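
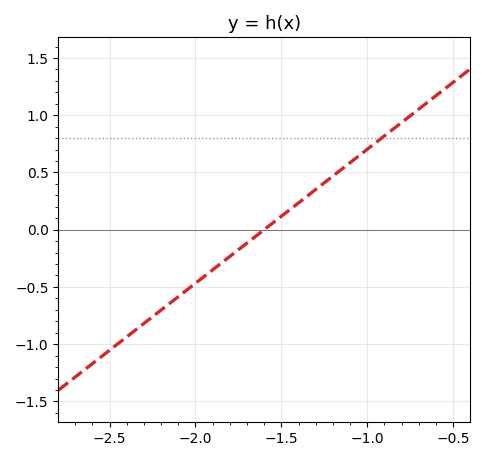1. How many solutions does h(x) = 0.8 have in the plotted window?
1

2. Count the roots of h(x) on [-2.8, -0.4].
1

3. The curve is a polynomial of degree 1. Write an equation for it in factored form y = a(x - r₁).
y = 1.17(x + 1.6)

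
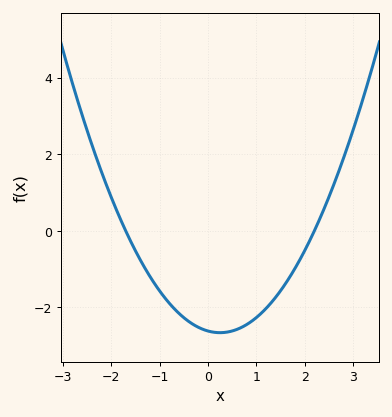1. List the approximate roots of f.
-1.7, 2.2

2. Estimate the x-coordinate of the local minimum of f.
0.2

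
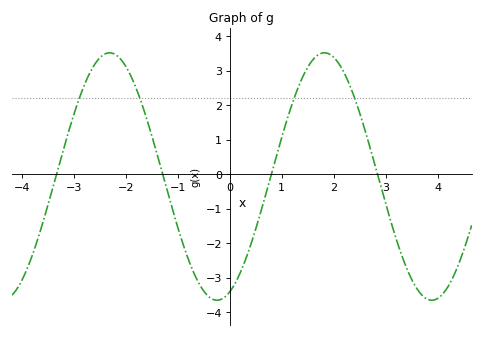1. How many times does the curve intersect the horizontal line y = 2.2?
4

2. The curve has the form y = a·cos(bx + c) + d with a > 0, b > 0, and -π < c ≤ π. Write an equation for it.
y = 3.59cos(1.52x - 2.77) - 0.07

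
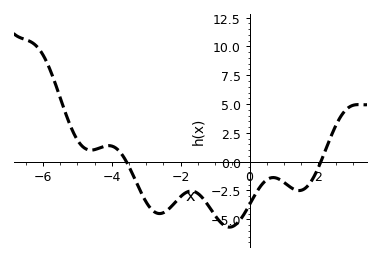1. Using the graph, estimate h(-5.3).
3.8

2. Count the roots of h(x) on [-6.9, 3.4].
2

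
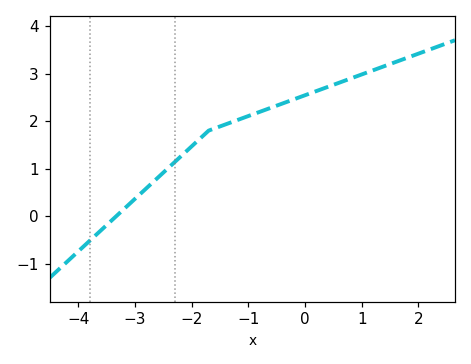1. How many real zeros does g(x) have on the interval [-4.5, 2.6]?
1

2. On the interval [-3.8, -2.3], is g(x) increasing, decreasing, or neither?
increasing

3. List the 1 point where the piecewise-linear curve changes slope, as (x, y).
(-1.7, 1.8)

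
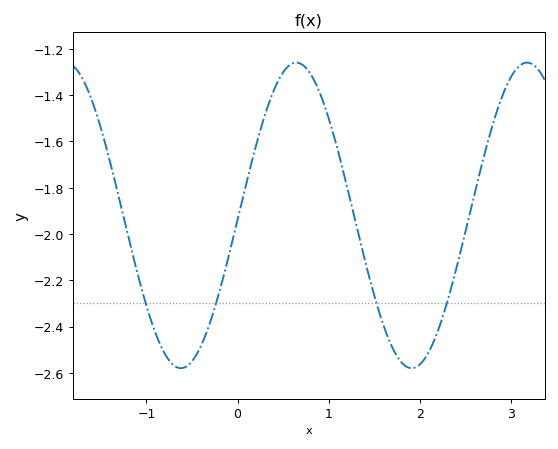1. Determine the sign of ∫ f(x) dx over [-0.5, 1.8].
negative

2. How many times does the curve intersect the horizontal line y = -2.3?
4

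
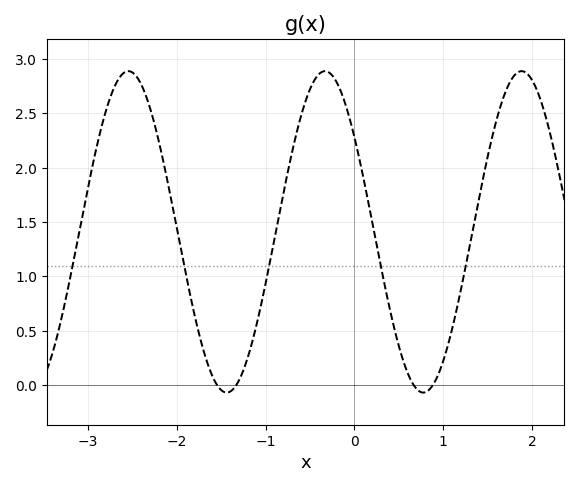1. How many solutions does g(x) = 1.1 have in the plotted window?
5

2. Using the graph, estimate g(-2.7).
2.75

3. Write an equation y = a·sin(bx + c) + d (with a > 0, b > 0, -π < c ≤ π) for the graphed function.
y = 1.48sin(2.8x + 2.5) + 1.41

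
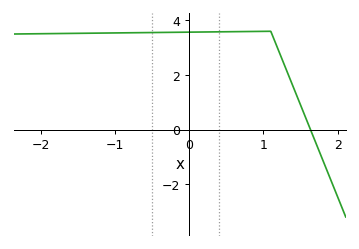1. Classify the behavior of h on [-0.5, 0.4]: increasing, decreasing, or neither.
increasing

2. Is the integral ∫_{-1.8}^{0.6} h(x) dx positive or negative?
positive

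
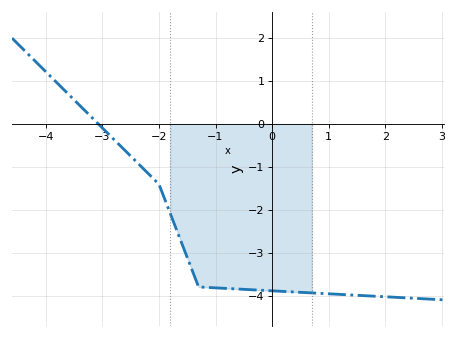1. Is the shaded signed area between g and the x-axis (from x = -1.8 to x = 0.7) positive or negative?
negative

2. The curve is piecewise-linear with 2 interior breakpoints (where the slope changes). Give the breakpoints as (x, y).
(-2, -1.4); (-1.3, -3.8)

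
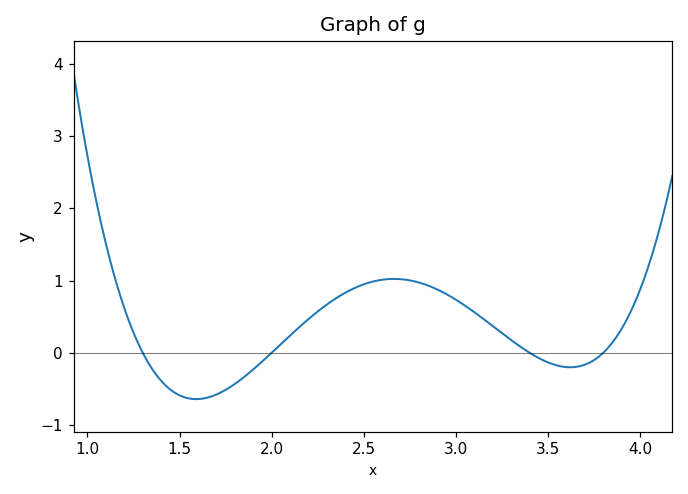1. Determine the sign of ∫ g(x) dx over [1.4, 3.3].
positive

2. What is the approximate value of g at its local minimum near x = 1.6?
-0.642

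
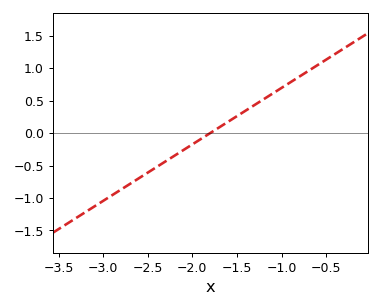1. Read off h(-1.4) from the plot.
0.35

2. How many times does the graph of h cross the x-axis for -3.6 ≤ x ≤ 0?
1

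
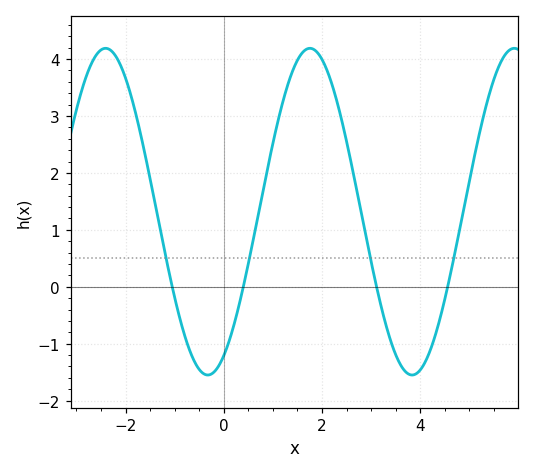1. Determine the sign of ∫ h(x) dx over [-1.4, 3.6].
positive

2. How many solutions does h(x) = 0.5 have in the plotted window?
4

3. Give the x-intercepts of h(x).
-1, 0.4, 3.2, 4.6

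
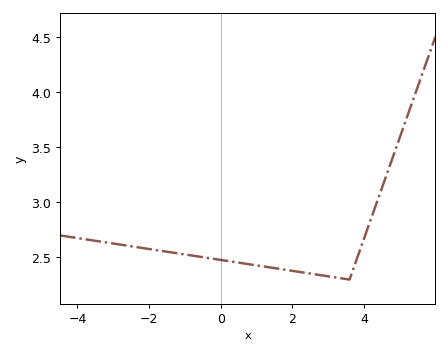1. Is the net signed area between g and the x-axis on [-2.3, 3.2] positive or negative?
positive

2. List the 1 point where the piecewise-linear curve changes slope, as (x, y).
(3.6, 2.3)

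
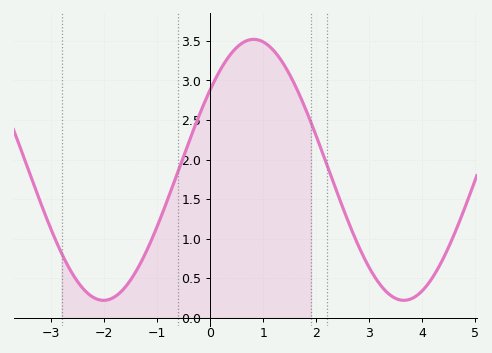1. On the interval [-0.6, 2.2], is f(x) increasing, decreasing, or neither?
neither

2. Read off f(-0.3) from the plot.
2.4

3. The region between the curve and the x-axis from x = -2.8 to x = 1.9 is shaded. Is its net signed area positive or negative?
positive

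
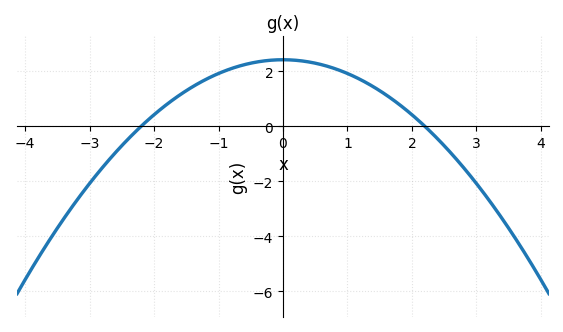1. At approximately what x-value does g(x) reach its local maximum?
0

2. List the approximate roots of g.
-2.2, 2.2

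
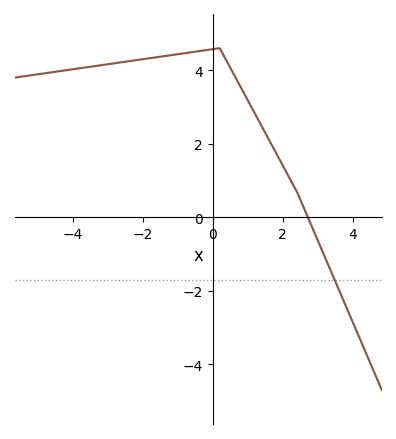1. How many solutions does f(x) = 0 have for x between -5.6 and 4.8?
1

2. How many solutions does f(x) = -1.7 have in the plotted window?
1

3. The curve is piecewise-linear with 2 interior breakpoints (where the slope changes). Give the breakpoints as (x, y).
(0.2, 4.6); (2.4, 0.7)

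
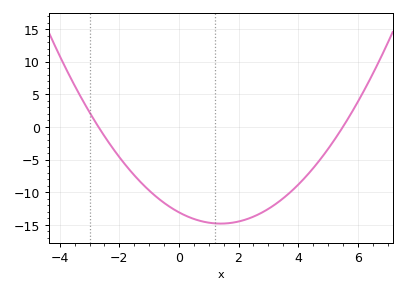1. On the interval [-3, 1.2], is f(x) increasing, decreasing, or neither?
decreasing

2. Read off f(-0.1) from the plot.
-12.8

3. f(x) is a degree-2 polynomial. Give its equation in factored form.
y = 0.88(x + 2.7)(x - 5.5)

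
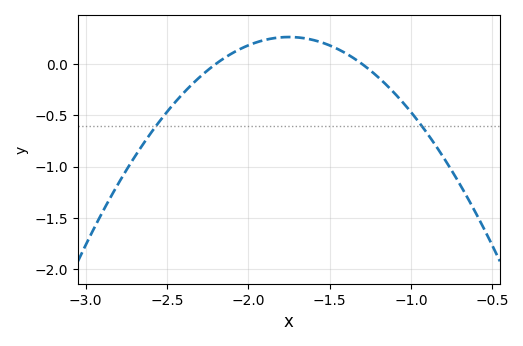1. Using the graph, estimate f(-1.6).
0.234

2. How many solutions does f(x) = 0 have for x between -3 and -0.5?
2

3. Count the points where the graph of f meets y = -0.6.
2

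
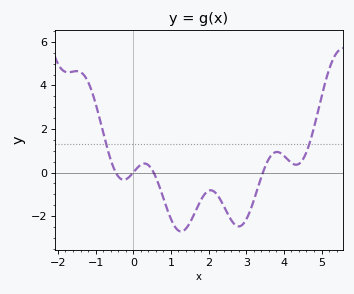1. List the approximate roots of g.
-0.463, 0, 0.541, 3.44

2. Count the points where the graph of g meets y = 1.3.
2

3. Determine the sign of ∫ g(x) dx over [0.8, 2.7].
negative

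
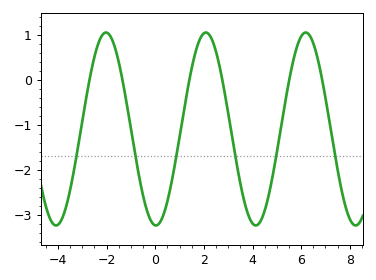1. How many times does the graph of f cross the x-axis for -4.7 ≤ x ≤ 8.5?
6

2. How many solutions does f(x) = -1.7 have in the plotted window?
6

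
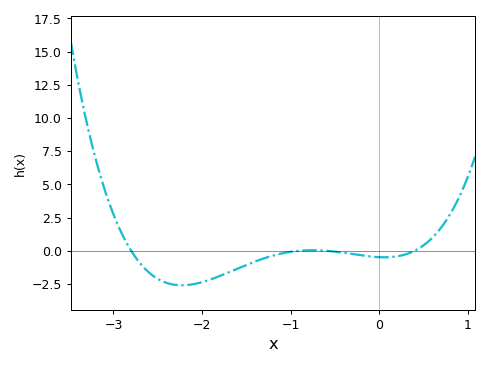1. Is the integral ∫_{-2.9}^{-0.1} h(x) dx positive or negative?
negative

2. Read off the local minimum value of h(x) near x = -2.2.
-2.6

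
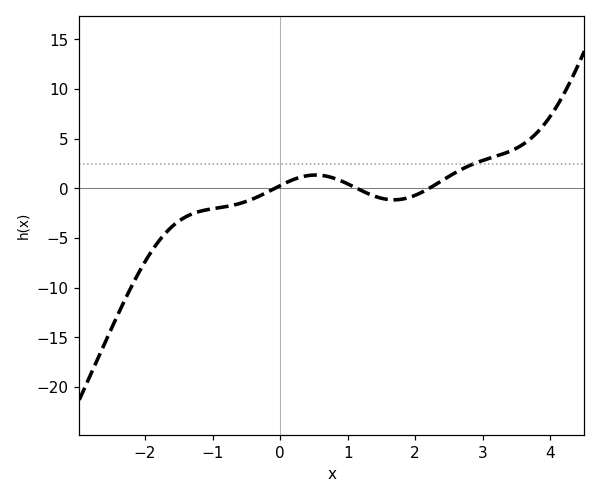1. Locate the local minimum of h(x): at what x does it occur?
1.7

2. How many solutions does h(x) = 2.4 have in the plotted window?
1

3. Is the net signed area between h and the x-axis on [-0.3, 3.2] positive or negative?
positive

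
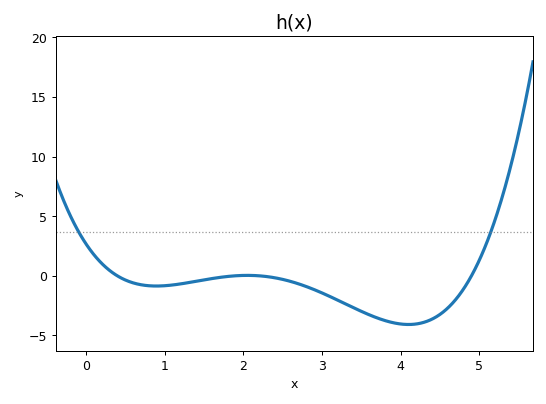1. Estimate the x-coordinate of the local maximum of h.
2.1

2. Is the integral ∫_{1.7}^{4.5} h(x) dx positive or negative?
negative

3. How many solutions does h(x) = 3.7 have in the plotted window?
2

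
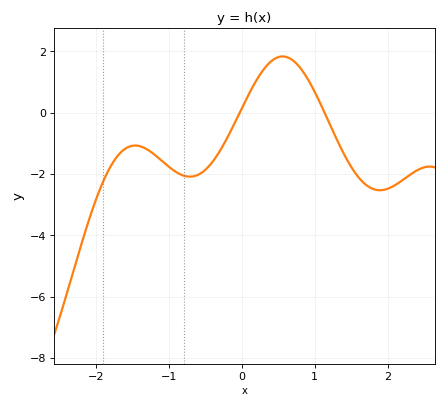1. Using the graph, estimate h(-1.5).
-1.08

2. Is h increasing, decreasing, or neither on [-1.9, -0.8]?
neither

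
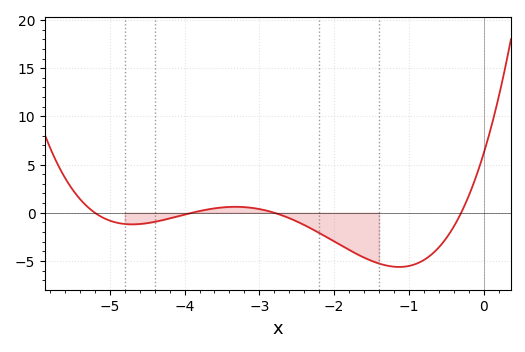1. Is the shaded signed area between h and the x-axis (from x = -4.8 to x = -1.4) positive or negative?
negative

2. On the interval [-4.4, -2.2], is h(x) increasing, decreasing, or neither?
neither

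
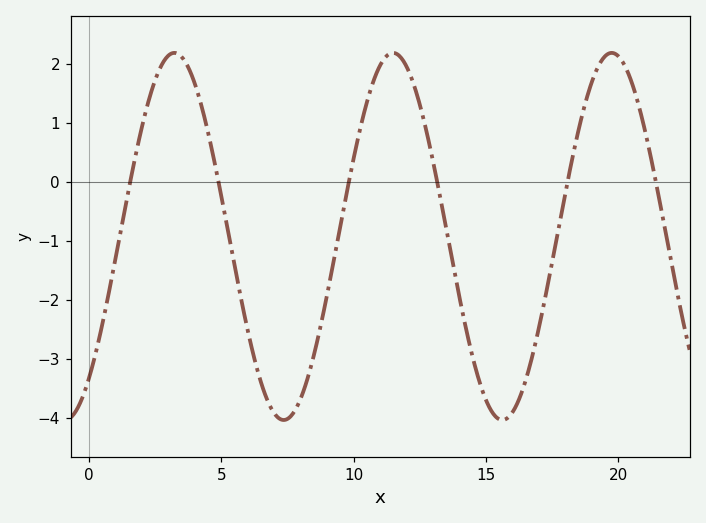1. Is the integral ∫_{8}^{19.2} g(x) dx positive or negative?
negative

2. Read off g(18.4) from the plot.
0.665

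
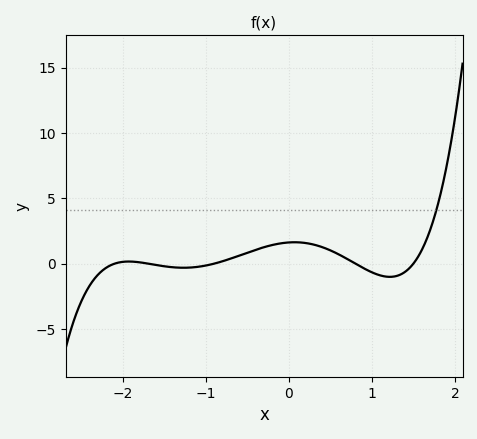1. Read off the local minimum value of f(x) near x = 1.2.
-1.02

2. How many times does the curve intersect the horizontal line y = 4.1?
1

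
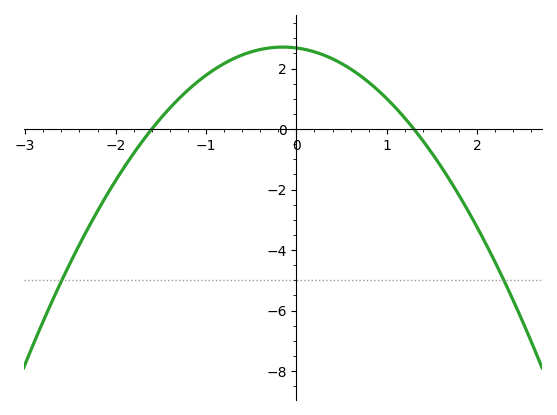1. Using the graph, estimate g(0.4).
2.32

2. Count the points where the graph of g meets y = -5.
2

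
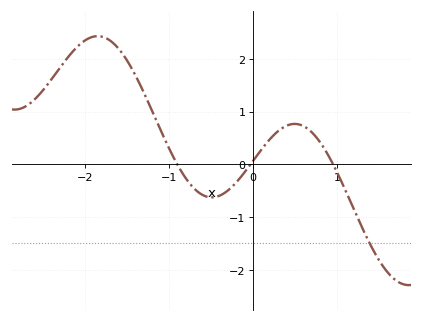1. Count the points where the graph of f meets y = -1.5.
1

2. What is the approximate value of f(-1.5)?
1.97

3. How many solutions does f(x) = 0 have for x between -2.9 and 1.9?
3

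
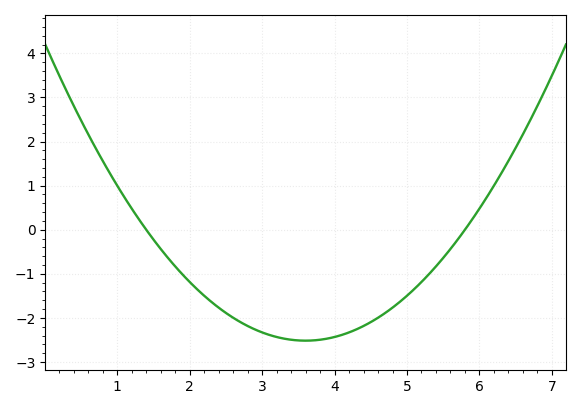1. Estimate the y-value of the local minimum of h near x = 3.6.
-2.52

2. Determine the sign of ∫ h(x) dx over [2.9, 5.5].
negative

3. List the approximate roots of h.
1.4, 5.8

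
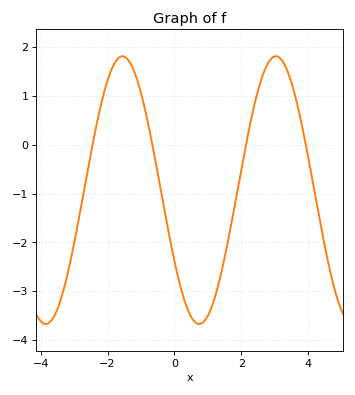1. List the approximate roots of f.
-2.45, -0.662, 2.14, 3.92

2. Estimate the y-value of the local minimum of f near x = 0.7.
-3.67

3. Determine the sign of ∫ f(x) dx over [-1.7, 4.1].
negative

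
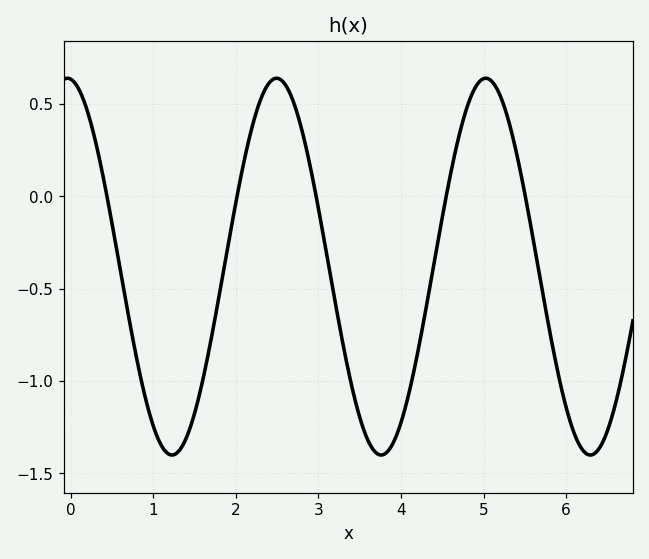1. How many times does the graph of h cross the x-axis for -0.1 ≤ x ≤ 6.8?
5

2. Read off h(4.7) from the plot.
0.3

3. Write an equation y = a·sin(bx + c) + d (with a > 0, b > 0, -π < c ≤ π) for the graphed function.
y = 1.02sin(2.5x + 1.7) - 0.38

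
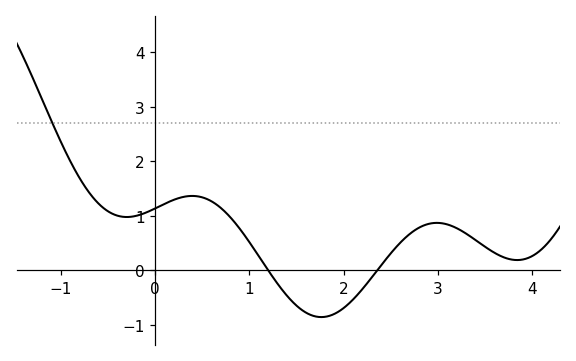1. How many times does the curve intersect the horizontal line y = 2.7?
1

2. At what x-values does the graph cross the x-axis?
1.2, 2.36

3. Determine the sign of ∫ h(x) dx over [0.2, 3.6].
positive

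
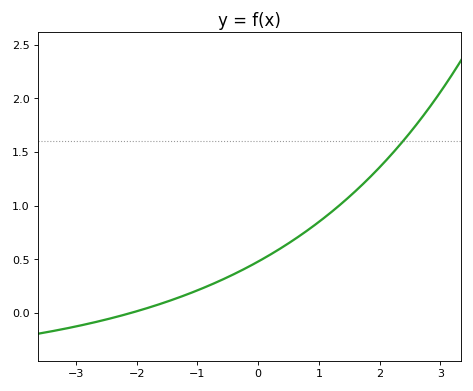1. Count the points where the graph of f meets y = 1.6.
1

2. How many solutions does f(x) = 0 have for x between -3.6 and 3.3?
1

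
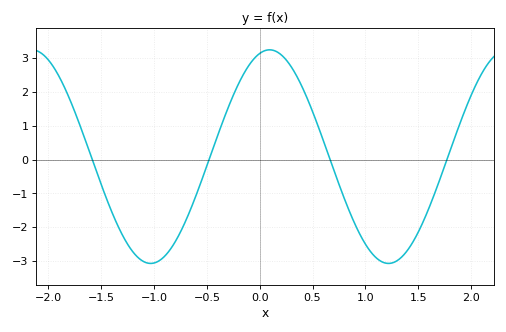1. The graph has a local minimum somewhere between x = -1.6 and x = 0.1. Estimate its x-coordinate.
-1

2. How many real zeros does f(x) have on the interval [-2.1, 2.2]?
4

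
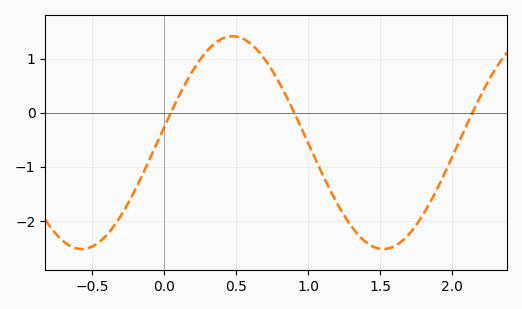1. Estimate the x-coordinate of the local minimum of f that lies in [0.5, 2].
1.5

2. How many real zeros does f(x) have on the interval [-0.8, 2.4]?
3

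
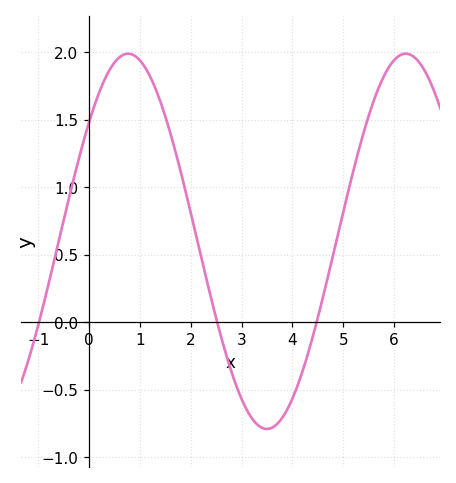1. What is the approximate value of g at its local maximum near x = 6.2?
1.99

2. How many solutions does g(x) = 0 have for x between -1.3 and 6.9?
3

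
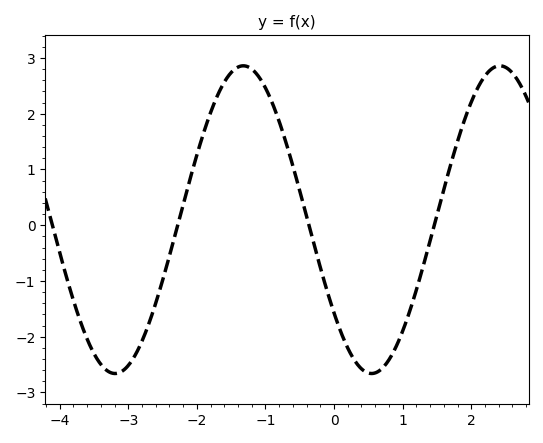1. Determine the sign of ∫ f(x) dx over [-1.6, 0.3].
positive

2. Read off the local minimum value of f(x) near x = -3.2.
-2.66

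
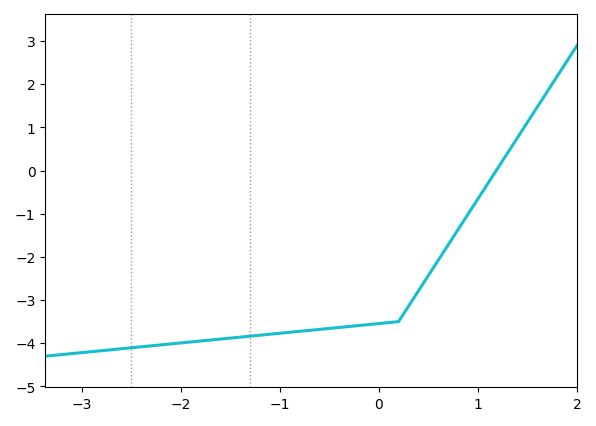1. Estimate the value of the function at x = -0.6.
-3.7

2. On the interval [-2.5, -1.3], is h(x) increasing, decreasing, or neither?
increasing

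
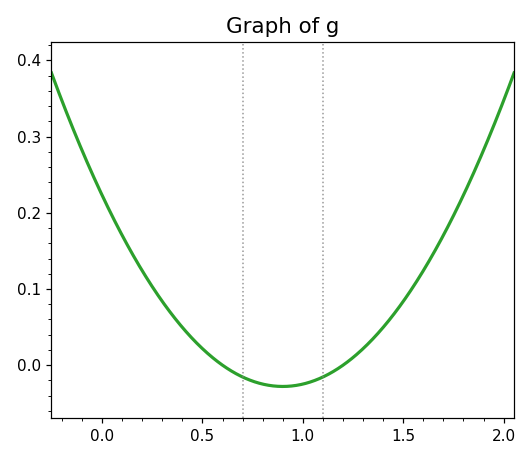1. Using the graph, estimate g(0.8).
-0.02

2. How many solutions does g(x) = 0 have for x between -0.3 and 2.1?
2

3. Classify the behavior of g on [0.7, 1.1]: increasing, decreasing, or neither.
neither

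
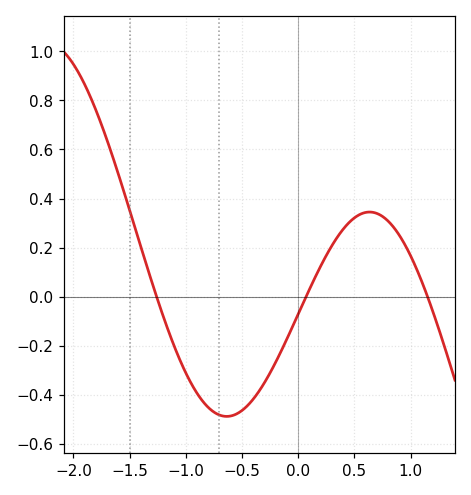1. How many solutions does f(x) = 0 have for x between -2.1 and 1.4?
3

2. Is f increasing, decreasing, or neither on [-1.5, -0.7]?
decreasing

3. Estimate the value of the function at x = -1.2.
-0.081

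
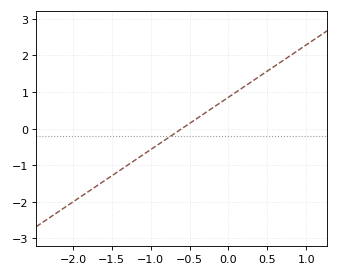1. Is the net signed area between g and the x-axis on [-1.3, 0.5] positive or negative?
positive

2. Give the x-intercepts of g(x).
-0.6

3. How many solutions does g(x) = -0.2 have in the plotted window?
1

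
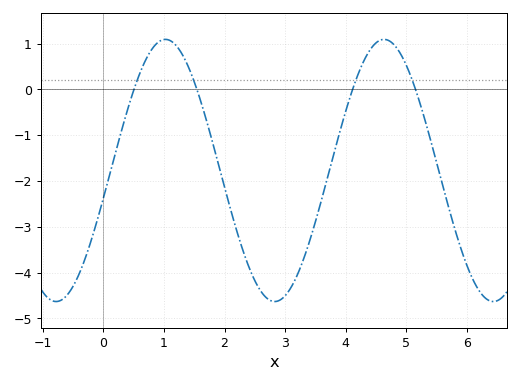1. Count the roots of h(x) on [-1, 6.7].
4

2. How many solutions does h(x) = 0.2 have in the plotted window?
4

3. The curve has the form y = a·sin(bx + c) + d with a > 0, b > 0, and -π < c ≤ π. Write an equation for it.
y = 2.86sin(1.74x - 0.212) - 1.77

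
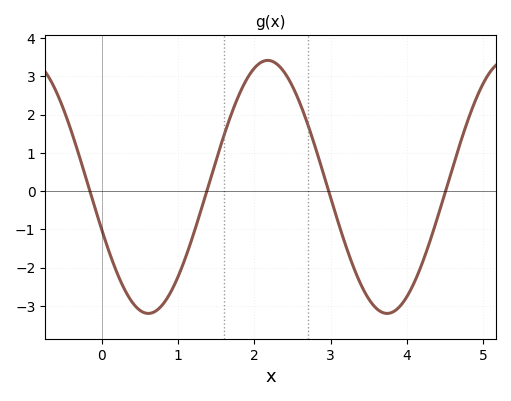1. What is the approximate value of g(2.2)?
3.42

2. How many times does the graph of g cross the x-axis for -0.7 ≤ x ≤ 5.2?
4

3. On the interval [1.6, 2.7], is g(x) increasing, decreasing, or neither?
neither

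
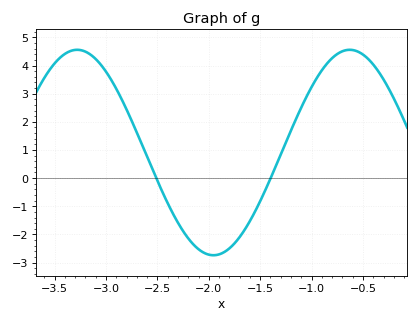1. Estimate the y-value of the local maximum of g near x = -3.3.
4.56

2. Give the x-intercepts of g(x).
-2.51, -1.4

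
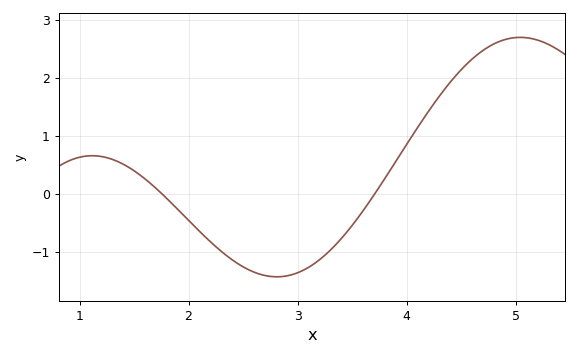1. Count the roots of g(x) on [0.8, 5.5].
2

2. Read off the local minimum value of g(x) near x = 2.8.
-1.43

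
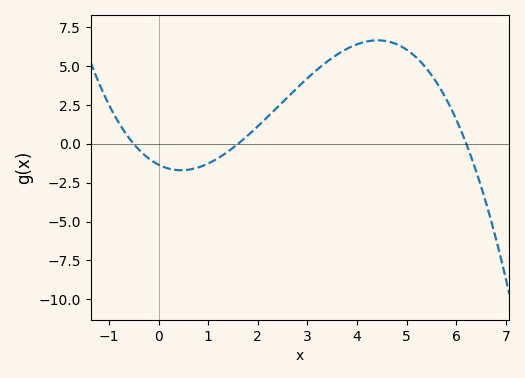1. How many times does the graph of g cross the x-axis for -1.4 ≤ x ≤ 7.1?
3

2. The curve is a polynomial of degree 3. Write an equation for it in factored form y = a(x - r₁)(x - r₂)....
y = -0.27(x + 0.5)(x - 1.6)(x - 6.2)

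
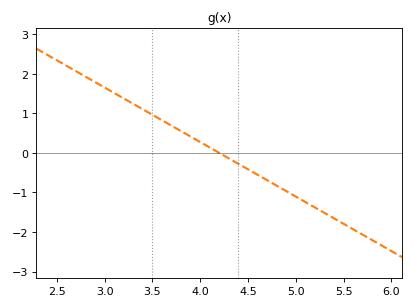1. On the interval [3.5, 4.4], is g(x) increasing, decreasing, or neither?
decreasing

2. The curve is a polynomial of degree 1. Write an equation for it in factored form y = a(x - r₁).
y = -1.38(x - 4.2)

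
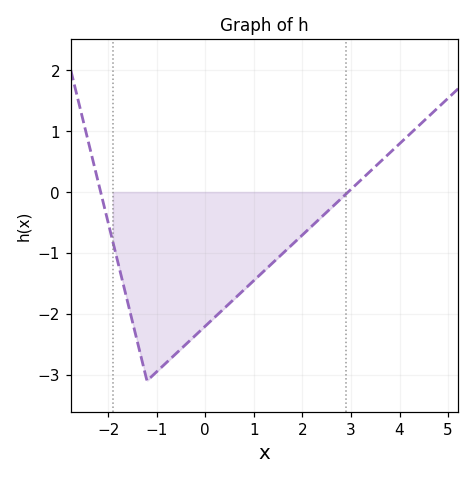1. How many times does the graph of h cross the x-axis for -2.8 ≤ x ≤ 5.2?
2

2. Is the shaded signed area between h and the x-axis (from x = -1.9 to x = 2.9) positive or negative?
negative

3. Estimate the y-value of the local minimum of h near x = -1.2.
-3.1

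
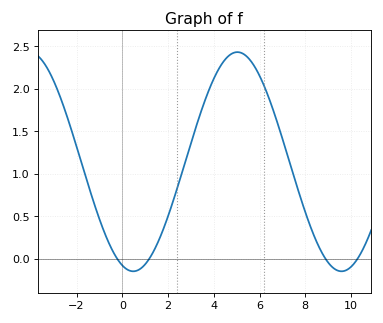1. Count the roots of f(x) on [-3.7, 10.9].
4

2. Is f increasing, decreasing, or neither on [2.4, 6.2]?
neither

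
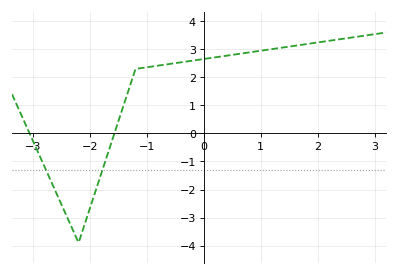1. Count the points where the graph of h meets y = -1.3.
2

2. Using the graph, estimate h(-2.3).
-3.45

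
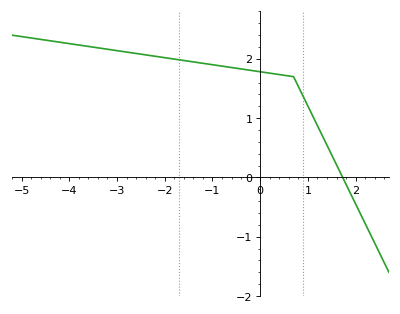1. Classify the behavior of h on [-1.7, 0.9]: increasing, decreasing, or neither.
decreasing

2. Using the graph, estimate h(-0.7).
1.9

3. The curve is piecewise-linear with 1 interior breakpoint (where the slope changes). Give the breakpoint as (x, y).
(0.7, 1.7)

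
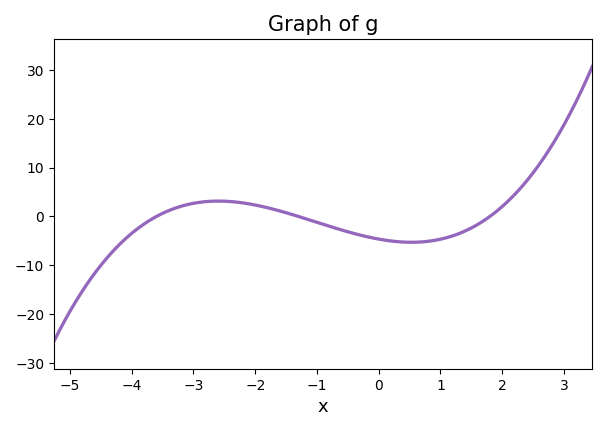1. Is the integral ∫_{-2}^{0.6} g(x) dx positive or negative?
negative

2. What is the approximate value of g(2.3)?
6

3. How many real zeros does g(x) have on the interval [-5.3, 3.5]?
3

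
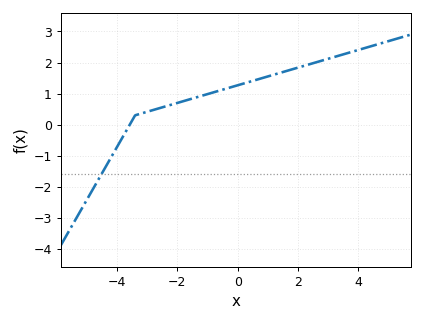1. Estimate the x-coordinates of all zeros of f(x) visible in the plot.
-3.6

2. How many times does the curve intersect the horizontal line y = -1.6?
1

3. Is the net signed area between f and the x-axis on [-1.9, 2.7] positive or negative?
positive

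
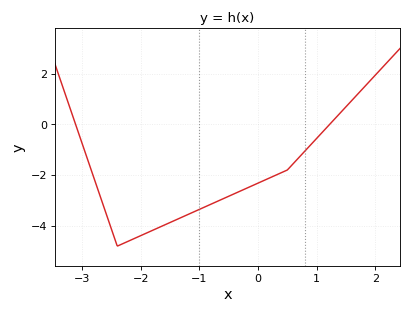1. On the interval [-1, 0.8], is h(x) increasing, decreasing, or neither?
increasing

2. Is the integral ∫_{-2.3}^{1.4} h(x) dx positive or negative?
negative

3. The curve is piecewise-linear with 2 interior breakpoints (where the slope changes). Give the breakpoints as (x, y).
(-2.4, -4.8); (0.5, -1.8)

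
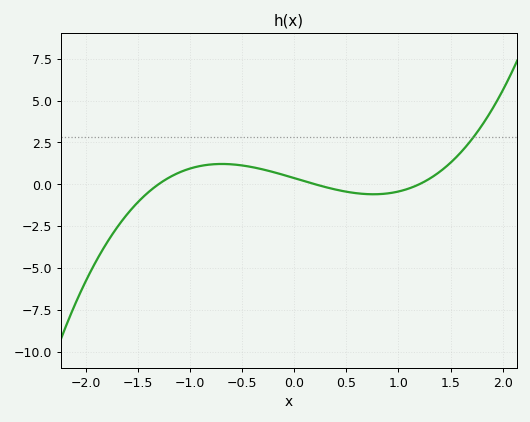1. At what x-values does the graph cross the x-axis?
-1.3, 0.2, 1.2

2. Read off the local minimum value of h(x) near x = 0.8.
-0.6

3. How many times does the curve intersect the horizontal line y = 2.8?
1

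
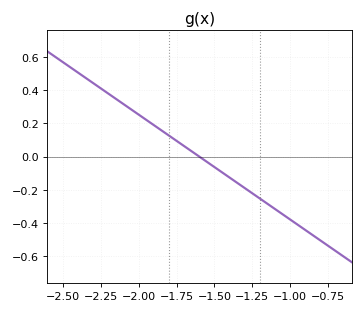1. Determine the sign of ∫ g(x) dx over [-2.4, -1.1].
positive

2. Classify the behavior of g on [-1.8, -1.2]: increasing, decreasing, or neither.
decreasing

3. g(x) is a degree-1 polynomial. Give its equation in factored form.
y = -0.63(x + 1.6)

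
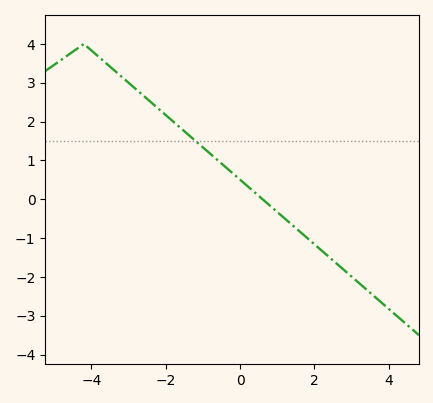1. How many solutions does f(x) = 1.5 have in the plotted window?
1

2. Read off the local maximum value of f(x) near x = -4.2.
4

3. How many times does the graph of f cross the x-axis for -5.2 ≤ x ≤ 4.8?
1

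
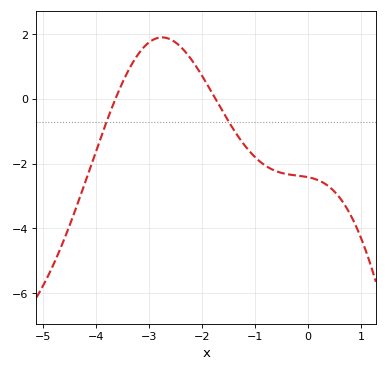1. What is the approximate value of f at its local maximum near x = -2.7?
1.9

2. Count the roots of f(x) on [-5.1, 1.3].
2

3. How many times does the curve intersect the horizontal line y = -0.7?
2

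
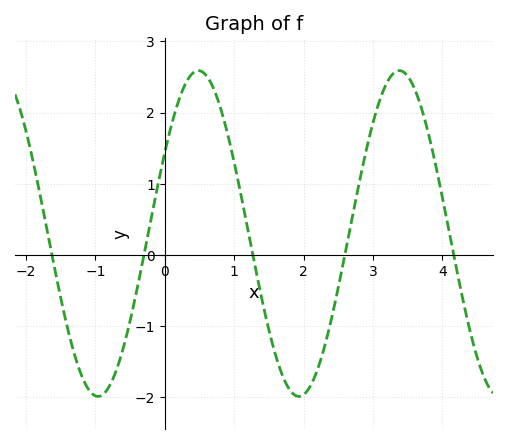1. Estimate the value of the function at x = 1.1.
0.831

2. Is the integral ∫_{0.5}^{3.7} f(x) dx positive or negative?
positive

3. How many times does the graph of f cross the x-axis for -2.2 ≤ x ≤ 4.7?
5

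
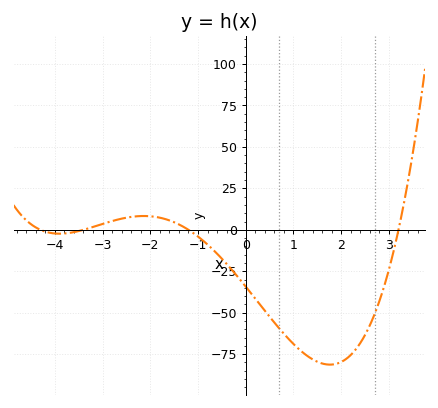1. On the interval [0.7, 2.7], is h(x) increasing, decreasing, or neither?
neither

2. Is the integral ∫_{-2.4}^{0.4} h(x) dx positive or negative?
negative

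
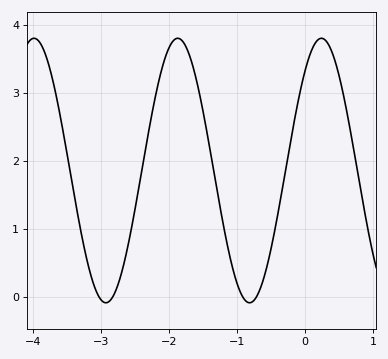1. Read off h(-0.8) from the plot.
-0.078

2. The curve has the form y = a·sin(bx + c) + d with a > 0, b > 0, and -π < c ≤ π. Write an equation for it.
y = 1.94sin(2.97x + 0.852) + 1.86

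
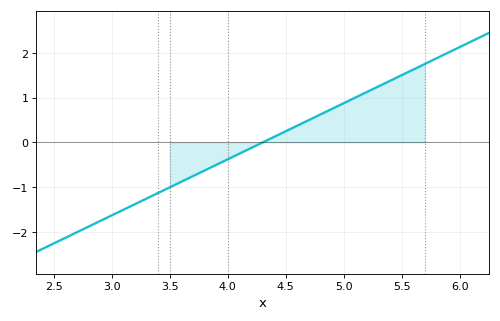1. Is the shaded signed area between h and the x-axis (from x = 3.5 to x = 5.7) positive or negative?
positive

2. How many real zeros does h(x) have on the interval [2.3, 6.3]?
1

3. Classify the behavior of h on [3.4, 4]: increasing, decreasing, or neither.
increasing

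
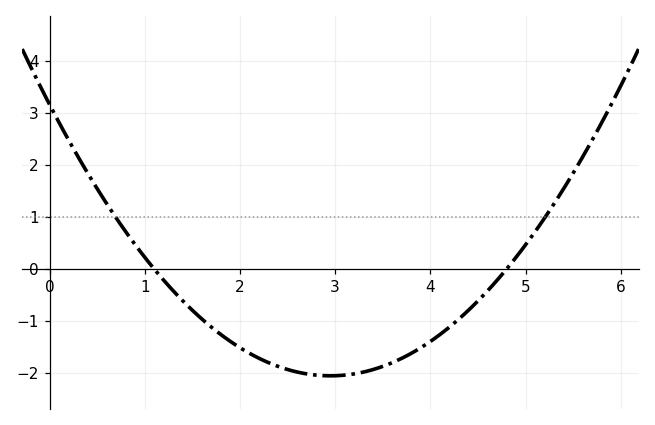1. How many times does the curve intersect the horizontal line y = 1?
2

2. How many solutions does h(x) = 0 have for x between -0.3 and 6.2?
2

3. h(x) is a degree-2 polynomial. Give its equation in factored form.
y = 0.6(x - 1.1)(x - 4.8)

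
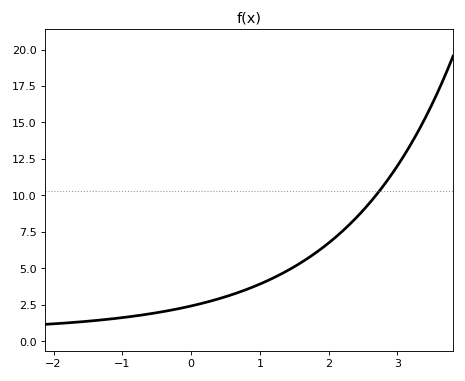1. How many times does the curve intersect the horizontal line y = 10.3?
1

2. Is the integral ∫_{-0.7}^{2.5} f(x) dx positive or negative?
positive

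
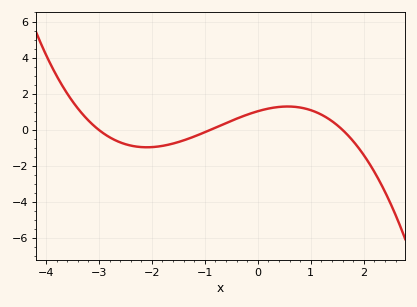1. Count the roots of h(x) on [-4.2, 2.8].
3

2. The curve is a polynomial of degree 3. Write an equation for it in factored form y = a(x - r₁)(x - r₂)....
y = -0.24(x + 3)(x + 0.9)(x - 1.6)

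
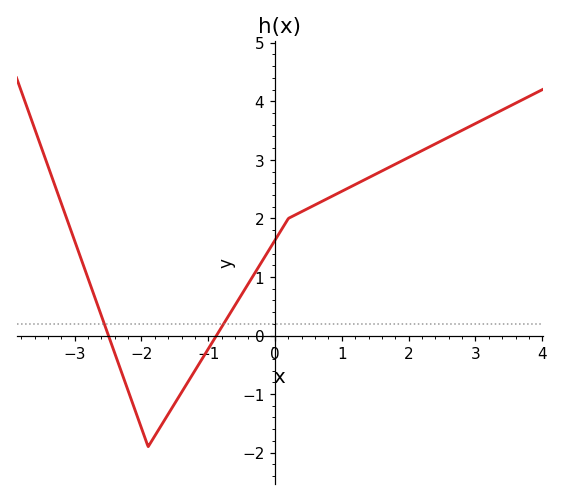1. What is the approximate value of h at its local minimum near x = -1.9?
-1.9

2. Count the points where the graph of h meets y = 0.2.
2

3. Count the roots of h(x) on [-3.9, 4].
2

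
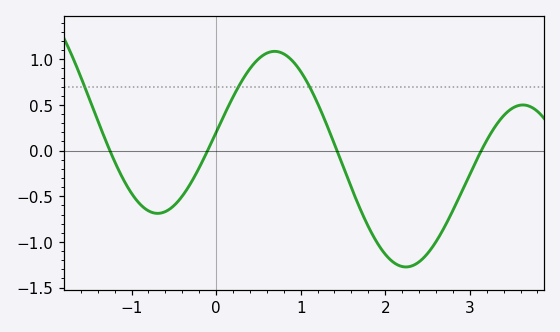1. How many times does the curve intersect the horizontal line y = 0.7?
3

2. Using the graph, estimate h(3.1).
-0.05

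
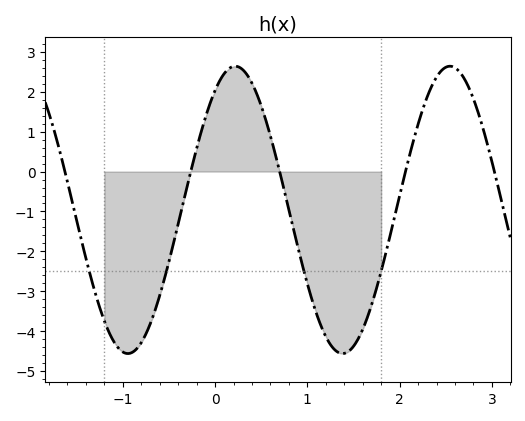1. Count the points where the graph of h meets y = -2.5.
4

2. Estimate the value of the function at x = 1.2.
-4.1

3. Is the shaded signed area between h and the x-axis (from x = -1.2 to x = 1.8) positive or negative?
negative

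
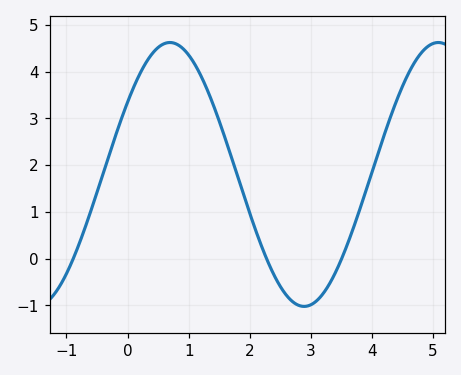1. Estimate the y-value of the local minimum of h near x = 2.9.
-1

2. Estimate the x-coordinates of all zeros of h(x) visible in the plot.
-0.9, 2.3, 3.5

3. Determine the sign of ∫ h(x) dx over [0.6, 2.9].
positive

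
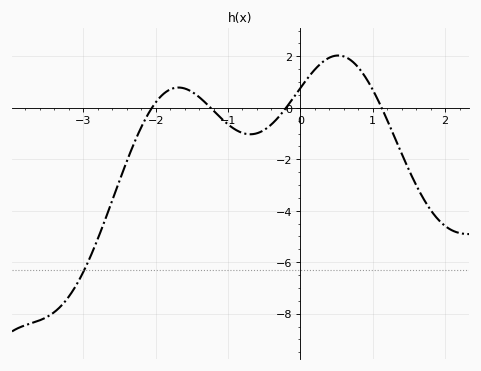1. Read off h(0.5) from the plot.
2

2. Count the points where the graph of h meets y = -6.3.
1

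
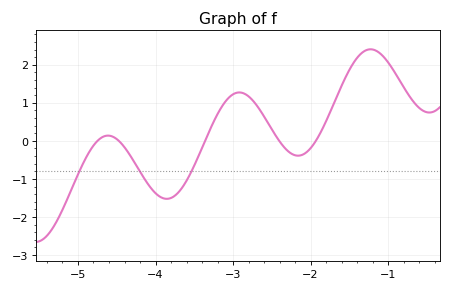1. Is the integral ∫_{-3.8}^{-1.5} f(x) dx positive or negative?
positive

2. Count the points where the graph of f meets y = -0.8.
3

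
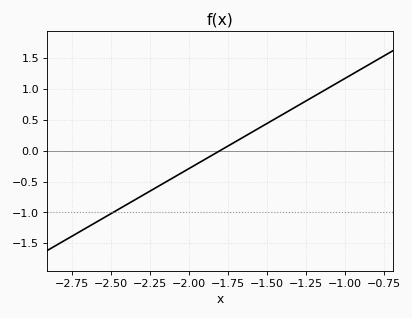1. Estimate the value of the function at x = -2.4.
-0.876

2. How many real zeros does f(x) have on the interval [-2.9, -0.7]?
1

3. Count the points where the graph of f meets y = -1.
1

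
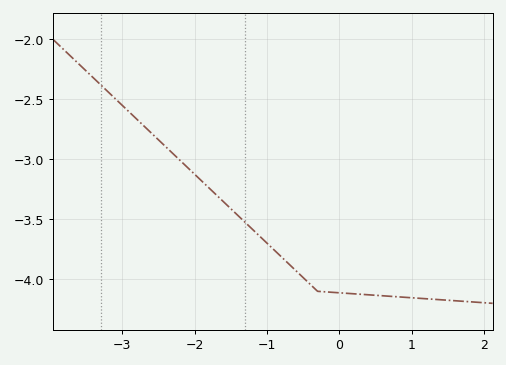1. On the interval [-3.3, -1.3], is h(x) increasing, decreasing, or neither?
decreasing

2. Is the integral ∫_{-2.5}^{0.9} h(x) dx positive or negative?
negative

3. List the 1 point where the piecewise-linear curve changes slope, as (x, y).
(-0.3, -4.1)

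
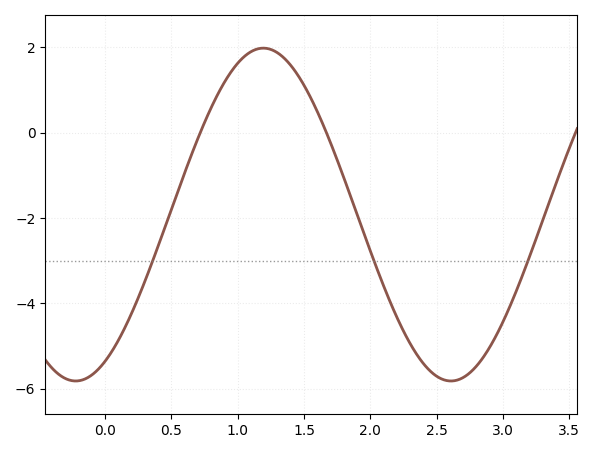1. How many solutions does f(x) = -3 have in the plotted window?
3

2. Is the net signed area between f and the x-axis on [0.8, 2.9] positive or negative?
negative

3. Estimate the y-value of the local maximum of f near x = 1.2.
2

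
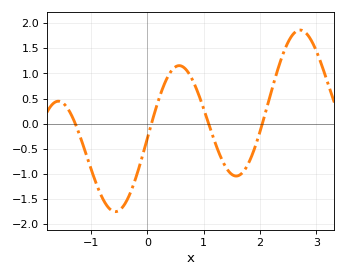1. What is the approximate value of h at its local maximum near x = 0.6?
1.15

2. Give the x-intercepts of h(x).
-1.28, 0.074, 1.09, 2.04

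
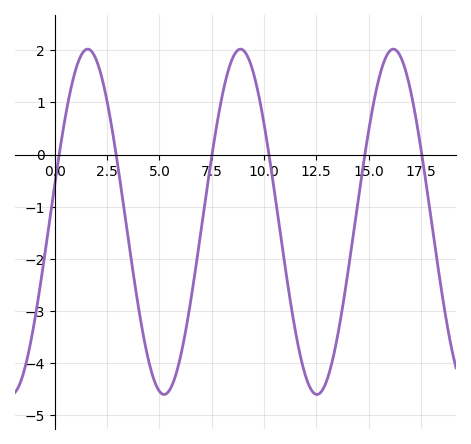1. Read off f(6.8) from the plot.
-2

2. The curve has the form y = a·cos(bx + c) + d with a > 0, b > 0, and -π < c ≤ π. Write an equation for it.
y = 3.31cos(0.86x - 1.35) - 1.29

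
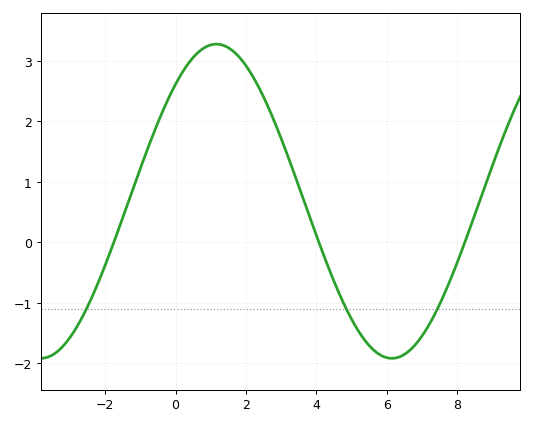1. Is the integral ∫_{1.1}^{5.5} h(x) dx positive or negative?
positive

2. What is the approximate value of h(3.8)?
0.4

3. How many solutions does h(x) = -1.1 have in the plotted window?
3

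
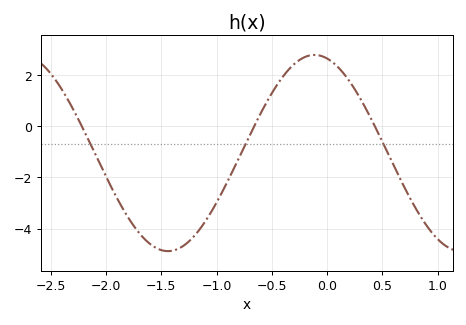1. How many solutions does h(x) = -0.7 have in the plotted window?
3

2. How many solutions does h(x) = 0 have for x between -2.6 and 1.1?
3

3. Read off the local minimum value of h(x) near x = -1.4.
-4.88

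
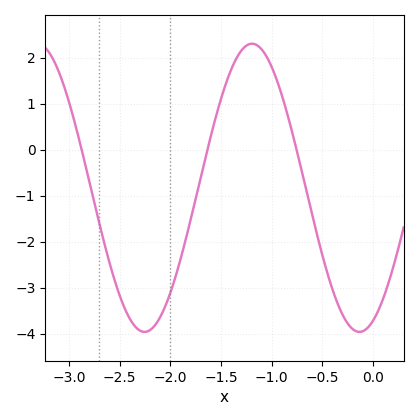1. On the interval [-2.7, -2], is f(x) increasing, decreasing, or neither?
neither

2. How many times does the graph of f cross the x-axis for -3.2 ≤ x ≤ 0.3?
3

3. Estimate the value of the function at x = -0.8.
0.4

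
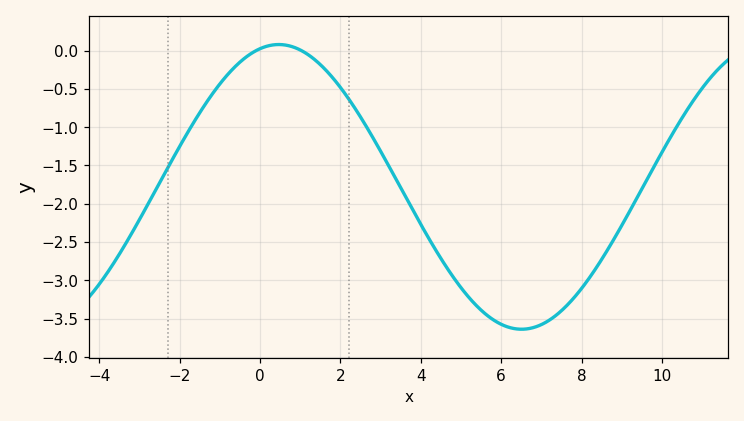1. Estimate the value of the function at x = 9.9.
-1.42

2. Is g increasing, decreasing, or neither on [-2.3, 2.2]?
neither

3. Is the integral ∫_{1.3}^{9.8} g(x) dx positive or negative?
negative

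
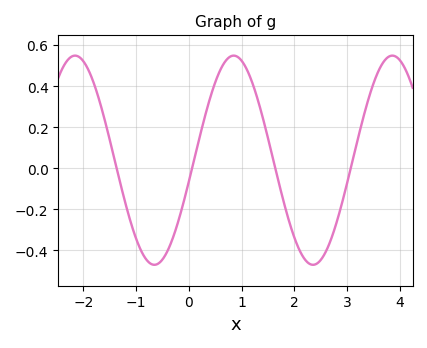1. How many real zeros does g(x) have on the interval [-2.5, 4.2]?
4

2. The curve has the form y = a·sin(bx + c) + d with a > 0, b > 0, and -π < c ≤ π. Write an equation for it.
y = 0.51sin(2.1x - 0.2) + 0.04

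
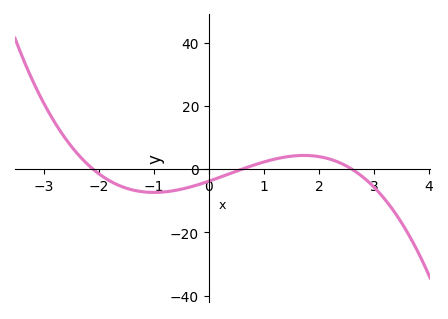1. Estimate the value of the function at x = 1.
2.3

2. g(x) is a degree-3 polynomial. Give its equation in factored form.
y = -1.16(x + 2.1)(x - 0.6)(x - 2.6)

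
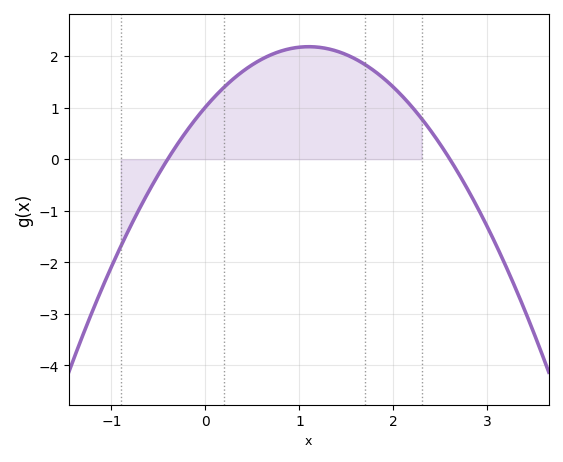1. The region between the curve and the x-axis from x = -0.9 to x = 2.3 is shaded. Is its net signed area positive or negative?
positive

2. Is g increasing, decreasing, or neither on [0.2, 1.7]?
neither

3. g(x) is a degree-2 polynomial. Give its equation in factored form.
y = -0.97(x + 0.4)(x - 2.6)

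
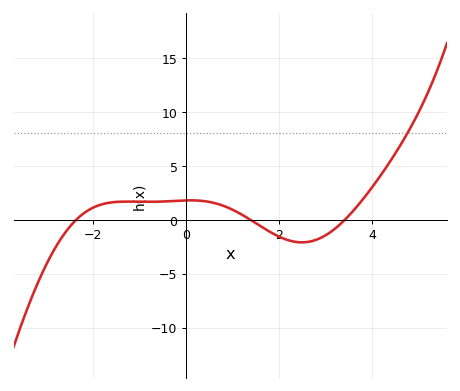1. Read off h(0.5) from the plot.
1.66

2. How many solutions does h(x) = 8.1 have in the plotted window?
1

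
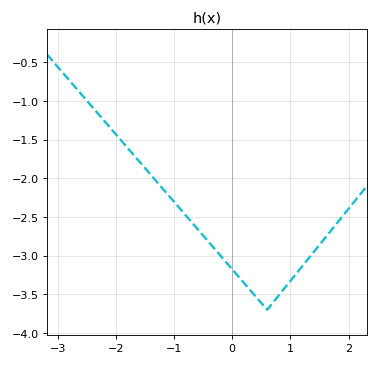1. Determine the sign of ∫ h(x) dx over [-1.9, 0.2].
negative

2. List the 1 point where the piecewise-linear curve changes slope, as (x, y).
(0.6, -3.7)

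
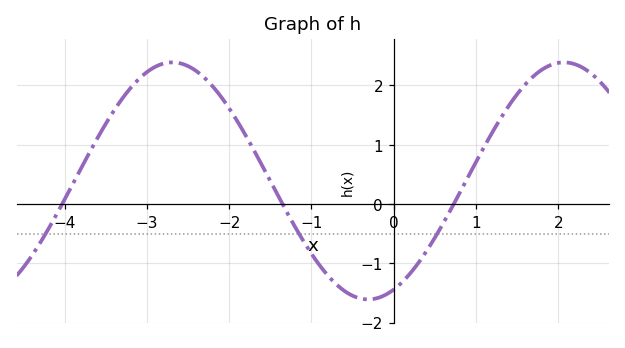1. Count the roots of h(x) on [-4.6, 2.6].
3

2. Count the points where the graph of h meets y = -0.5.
3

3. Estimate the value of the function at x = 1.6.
2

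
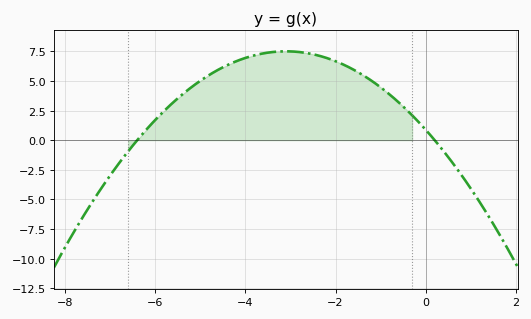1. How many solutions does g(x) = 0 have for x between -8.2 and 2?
2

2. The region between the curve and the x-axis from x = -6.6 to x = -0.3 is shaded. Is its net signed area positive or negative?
positive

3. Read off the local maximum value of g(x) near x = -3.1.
7.5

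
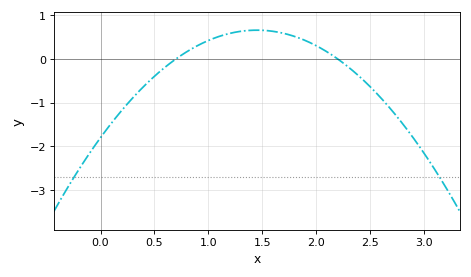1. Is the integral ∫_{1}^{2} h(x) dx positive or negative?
positive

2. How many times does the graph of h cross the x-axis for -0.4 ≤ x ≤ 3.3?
2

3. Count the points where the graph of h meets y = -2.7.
2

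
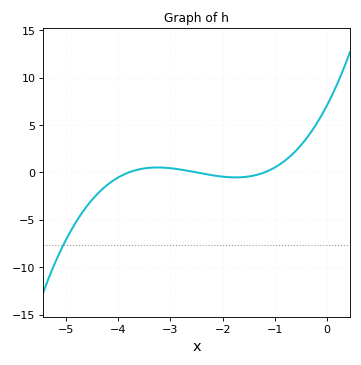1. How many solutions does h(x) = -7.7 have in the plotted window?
1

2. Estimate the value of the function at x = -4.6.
-3.54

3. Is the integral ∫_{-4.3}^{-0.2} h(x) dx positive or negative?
positive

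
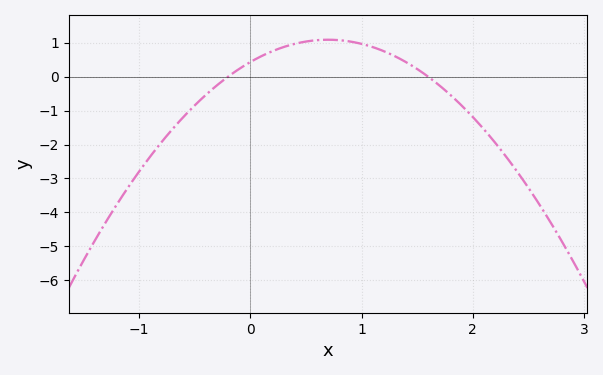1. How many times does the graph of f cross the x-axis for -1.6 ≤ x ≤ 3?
2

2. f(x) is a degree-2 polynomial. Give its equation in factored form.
y = -1.35(x + 0.2)(x - 1.6)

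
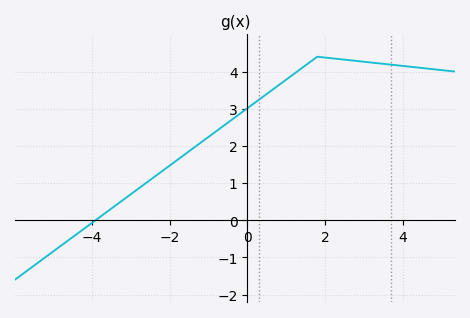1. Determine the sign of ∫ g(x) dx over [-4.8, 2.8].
positive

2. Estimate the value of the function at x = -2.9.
0.8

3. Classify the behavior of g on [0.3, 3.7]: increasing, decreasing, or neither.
neither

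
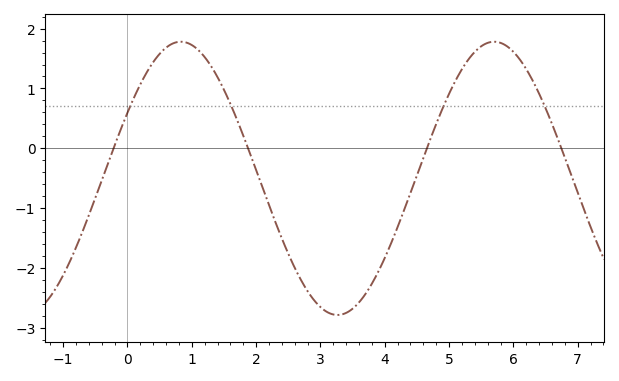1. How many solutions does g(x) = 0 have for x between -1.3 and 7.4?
4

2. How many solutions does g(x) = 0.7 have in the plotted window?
4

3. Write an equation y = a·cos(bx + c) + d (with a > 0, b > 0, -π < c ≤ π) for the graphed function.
y = 2.28cos(1.29x - 1.07) - 0.5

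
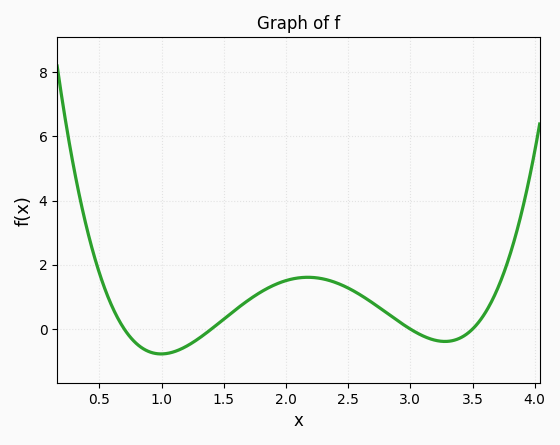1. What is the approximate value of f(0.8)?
-0.46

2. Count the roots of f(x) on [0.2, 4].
4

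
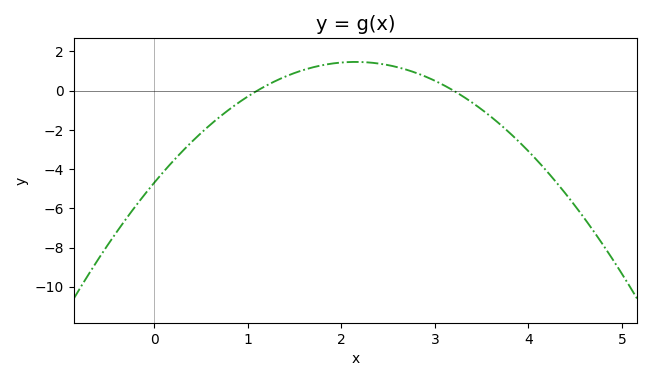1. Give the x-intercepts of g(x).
1.1, 3.2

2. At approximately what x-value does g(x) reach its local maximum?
2.2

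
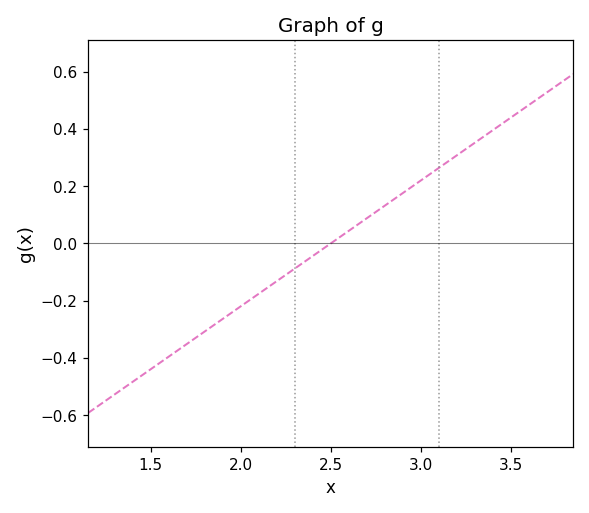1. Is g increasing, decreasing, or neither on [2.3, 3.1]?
increasing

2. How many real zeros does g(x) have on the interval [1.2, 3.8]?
1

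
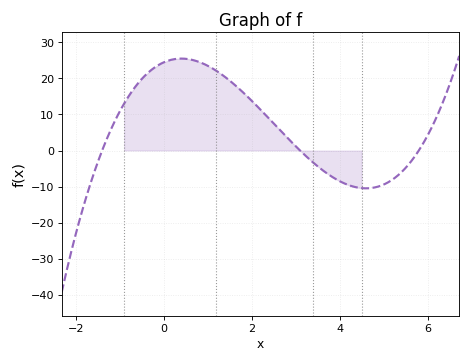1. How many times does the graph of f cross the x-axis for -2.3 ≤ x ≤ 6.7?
3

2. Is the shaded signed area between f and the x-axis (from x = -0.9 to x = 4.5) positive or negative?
positive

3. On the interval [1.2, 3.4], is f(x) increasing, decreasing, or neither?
decreasing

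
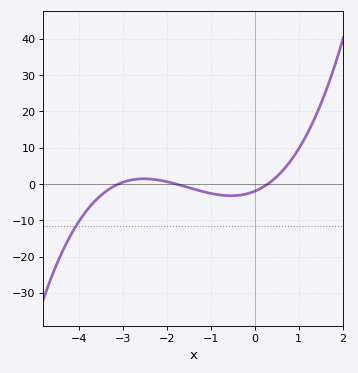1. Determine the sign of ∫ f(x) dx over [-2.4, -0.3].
negative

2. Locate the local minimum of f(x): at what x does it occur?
-0.542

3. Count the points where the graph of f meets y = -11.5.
1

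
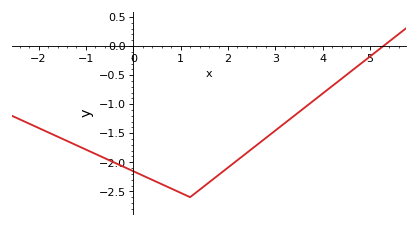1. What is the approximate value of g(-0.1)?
-2.1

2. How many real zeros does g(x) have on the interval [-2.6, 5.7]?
1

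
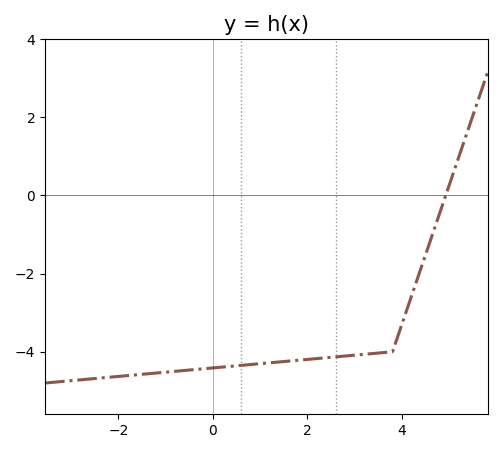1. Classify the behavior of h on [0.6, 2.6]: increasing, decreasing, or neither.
increasing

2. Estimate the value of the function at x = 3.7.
-4.01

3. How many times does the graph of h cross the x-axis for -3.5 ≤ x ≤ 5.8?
1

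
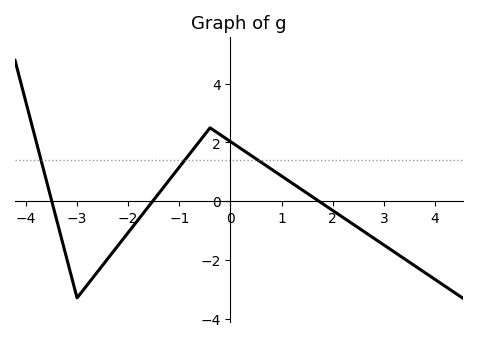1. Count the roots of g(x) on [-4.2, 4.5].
3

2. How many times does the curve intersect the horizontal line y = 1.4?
3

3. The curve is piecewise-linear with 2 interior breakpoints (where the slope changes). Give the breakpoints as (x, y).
(-3, -3.3); (-0.4, 2.5)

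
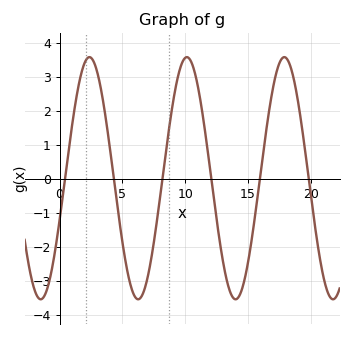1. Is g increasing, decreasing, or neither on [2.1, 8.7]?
neither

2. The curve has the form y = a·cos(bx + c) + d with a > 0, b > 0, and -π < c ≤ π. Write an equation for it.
y = 3.57cos(0.81x - 1.92) + 0.02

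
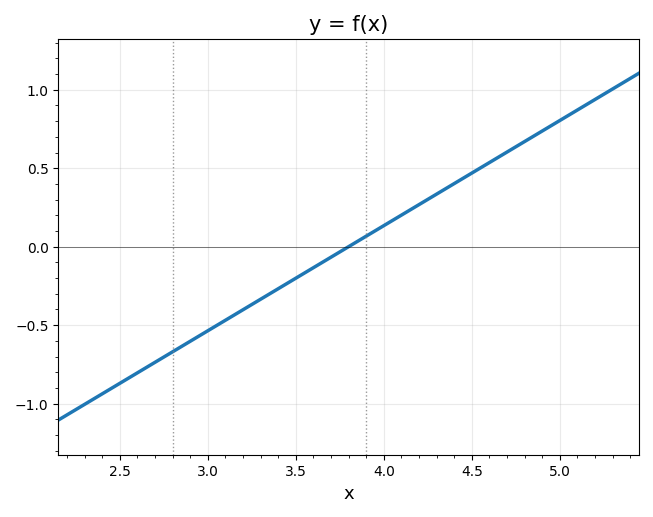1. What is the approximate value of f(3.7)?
-0.05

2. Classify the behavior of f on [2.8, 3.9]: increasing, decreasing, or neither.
increasing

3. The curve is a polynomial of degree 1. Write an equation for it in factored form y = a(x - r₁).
y = 0.67(x - 3.8)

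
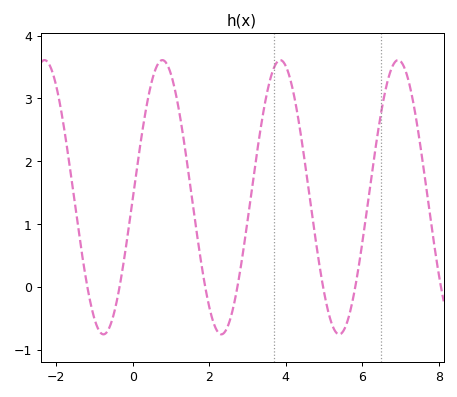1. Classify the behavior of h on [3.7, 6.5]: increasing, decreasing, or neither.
neither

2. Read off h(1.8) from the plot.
0.346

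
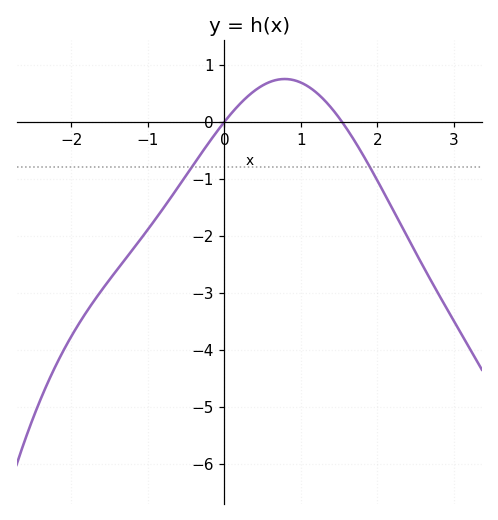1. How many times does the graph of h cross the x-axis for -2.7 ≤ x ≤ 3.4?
2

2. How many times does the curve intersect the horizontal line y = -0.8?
2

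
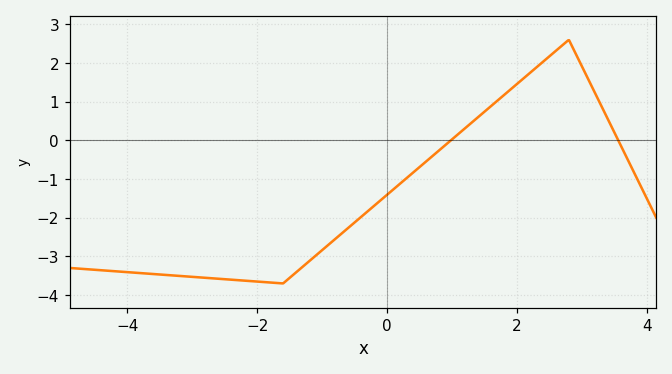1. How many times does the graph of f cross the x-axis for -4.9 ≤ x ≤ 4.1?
2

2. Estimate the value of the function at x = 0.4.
-0.8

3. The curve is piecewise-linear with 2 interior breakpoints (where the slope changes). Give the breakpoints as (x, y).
(-1.6, -3.7); (2.8, 2.6)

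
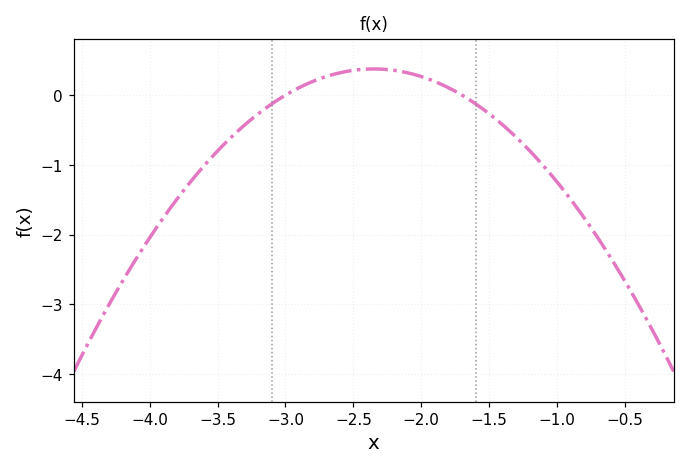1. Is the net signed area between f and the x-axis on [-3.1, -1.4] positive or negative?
positive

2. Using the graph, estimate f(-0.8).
-1.8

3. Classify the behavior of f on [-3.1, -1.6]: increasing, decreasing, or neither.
neither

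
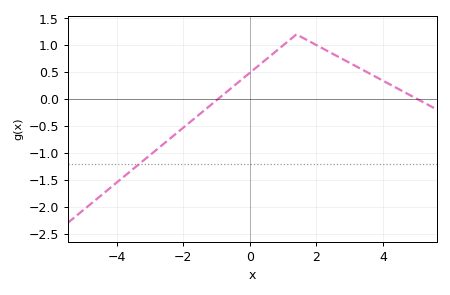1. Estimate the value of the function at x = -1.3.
-0.2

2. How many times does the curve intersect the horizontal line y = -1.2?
1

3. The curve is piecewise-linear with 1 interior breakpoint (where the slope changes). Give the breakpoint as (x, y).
(1.4, 1.2)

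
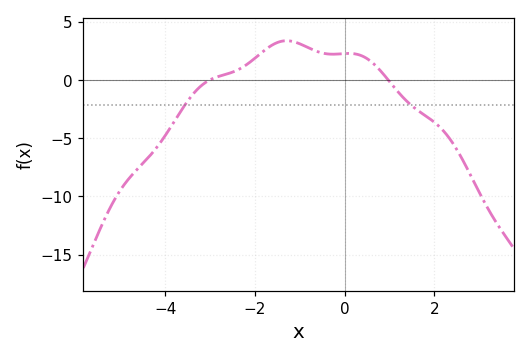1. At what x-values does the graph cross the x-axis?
-3.01, 0.974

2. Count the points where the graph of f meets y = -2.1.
2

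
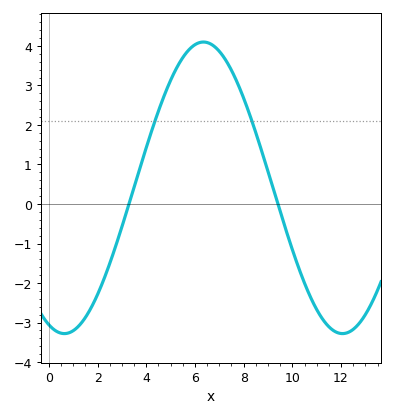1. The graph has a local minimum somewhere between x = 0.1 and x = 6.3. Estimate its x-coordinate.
0.6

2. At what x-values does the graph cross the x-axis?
3.2, 9.4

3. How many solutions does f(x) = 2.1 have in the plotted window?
2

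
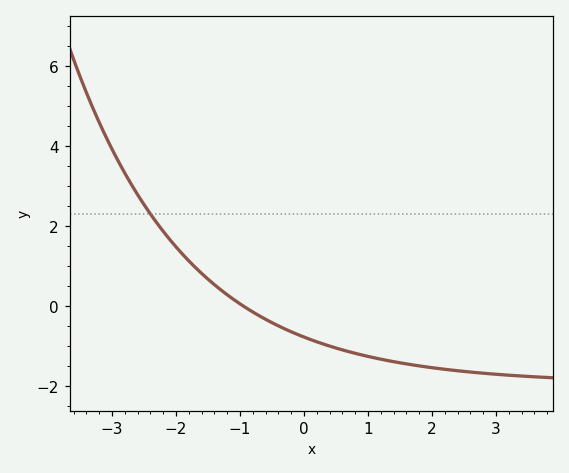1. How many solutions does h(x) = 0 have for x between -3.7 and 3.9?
1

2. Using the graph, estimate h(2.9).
-1.6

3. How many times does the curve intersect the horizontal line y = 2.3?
1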